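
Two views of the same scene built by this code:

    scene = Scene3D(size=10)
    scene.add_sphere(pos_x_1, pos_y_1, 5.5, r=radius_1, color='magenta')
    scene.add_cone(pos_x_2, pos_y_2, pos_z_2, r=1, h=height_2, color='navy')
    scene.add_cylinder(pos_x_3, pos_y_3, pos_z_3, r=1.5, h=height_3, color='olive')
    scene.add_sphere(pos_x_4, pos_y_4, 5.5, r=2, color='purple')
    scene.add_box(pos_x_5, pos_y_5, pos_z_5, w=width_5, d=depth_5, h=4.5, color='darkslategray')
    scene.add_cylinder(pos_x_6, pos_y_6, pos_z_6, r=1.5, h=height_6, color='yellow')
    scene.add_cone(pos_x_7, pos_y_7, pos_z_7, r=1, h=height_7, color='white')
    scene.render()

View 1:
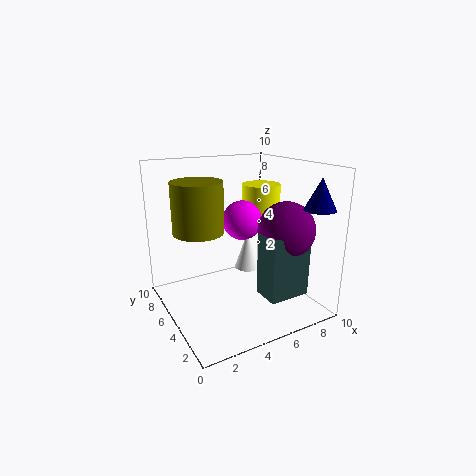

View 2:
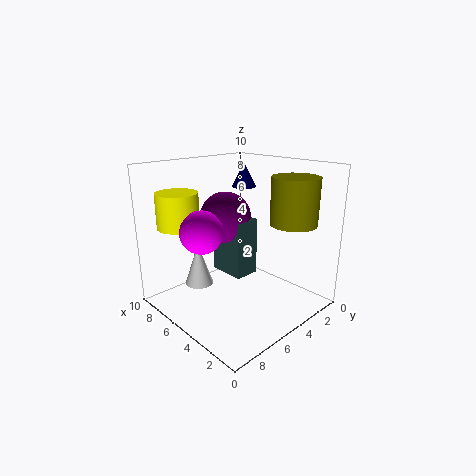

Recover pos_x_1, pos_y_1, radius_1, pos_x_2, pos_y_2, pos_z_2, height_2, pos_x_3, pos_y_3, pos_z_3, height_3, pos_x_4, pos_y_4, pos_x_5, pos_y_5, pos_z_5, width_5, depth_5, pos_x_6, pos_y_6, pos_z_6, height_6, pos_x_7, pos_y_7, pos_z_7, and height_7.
pos_x_1 = 6.5; pos_y_1 = 7; radius_1 = 1.5; pos_x_2 = 8.5; pos_y_2 = 1; pos_z_2 = 7.5; height_2 = 2; pos_x_3 = 1.5; pos_y_3 = 3.5; pos_z_3 = 6.5; height_3 = 3; pos_x_4 = 8; pos_y_4 = 3.5; pos_x_5 = 6; pos_y_5 = 2; pos_z_5 = 1; width_5 = 3; depth_5 = 2; pos_x_6 = 8.5; pos_y_6 = 7.5; pos_z_6 = 5.5; height_6 = 2.5; pos_x_7 = 7; pos_y_7 = 7; pos_z_7 = 1.5; height_7 = 3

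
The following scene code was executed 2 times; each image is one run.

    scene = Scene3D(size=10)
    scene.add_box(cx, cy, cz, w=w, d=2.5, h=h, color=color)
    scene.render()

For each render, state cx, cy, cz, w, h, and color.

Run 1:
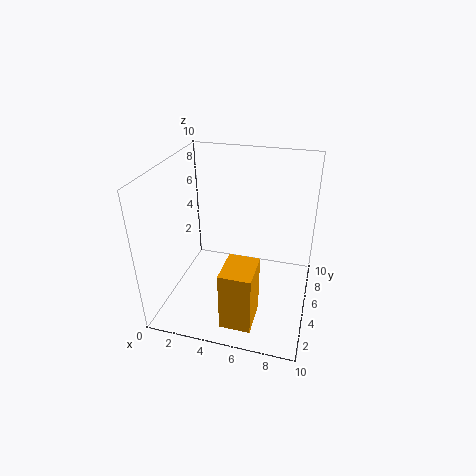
cx = 5
cy = 0.5
cz = 1
w = 2
h = 4
color = 'orange'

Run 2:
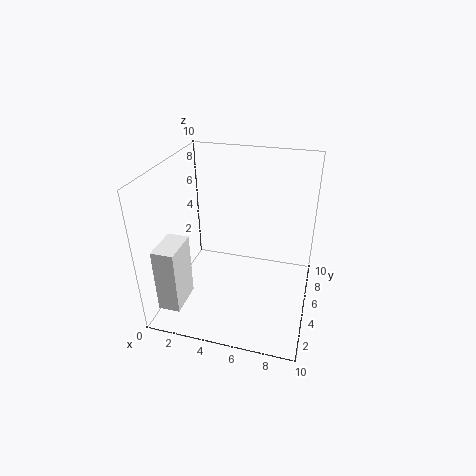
cx = 0.5
cy = 1
cz = 1
w = 1.5
h = 4.5
color = 'white'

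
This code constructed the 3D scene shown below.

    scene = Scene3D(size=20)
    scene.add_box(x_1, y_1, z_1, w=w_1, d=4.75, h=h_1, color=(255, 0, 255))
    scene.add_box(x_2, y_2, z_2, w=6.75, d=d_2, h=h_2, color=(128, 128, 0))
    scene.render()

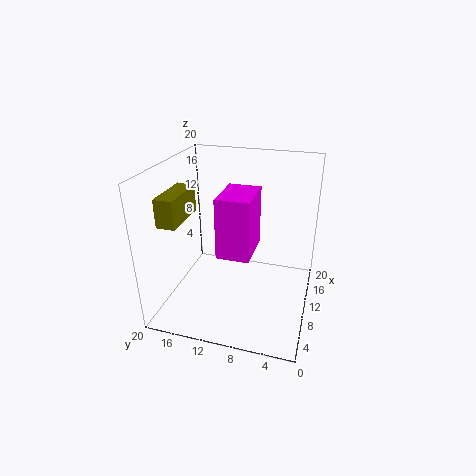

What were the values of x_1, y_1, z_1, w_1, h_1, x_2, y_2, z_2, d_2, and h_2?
x_1 = 8.25
y_1 = 8
z_1 = 7.25
w_1 = 6.75
h_1 = 8.75
x_2 = 3.75
y_2 = 16.25
z_2 = 13.25
d_2 = 2.5
h_2 = 3.75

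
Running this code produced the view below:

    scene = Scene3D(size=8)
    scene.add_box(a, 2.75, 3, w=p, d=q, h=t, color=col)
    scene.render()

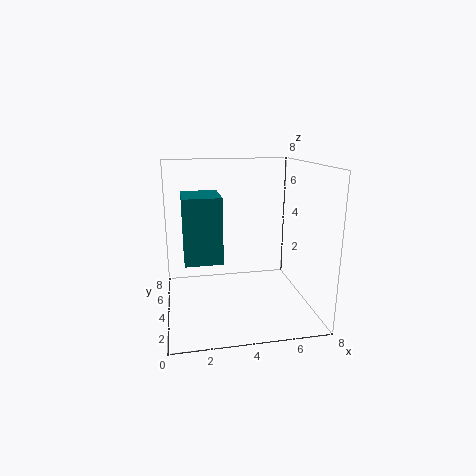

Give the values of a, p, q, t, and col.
a = 1; p = 2; q = 2.5; t = 3.5; col = 'teal'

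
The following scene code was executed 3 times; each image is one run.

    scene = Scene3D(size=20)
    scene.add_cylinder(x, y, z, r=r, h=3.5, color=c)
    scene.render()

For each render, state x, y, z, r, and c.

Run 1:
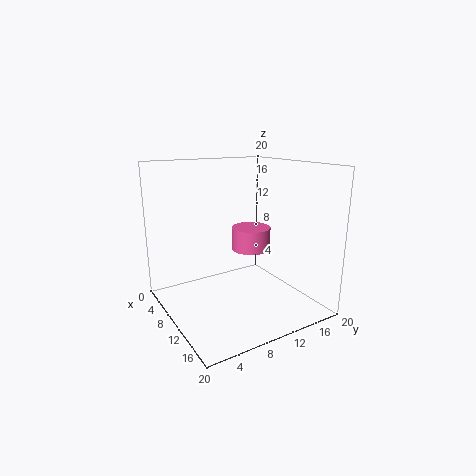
x = 6.5, y = 14.5, z = 6.5, r = 3, c = 'hotpink'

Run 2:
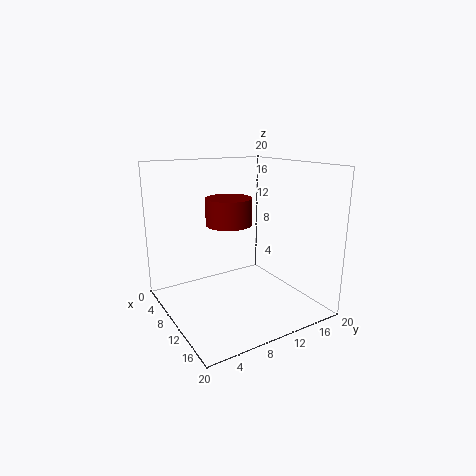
x = 11, y = 8, z = 12.5, r = 3, c = 'maroon'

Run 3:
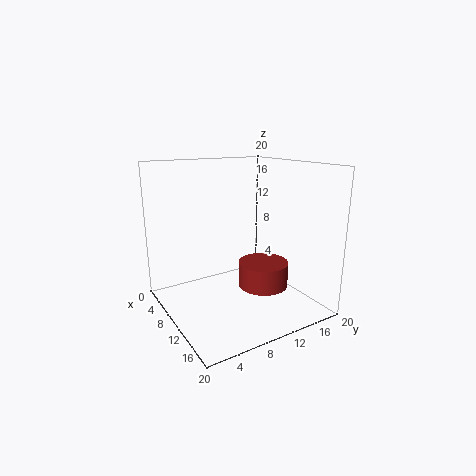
x = 12, y = 13, z = 3, r = 3.5, c = 'brown'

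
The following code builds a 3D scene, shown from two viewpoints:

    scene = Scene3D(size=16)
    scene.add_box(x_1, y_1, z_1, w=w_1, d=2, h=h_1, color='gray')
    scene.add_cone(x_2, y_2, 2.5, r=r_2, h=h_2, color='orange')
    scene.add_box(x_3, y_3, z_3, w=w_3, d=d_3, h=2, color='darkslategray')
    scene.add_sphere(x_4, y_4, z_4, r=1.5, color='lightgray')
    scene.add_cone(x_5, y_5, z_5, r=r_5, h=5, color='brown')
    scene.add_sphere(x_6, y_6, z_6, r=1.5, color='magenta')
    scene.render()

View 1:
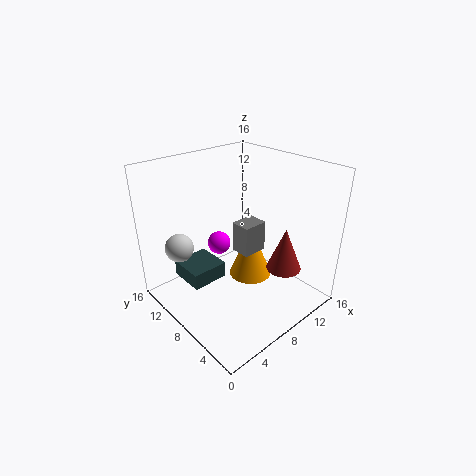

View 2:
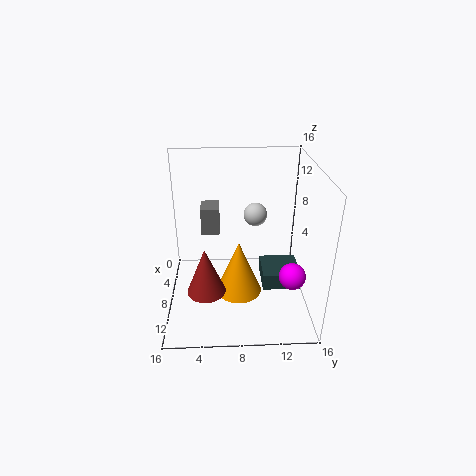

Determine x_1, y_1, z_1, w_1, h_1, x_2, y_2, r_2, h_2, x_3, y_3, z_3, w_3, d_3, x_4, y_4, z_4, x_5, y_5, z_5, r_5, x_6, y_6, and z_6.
x_1 = 5.5; y_1 = 4; z_1 = 8.5; w_1 = 2.5; h_1 = 3; x_2 = 10; y_2 = 8; r_2 = 2.5; h_2 = 6; x_3 = 4; y_3 = 11; z_3 = 1; w_3 = 4.5; d_3 = 4.5; x_4 = 2; y_4 = 10.5; z_4 = 8; x_5 = 12; y_5 = 4.5; z_5 = 4; r_5 = 2; x_6 = 10; y_6 = 14; z_6 = 4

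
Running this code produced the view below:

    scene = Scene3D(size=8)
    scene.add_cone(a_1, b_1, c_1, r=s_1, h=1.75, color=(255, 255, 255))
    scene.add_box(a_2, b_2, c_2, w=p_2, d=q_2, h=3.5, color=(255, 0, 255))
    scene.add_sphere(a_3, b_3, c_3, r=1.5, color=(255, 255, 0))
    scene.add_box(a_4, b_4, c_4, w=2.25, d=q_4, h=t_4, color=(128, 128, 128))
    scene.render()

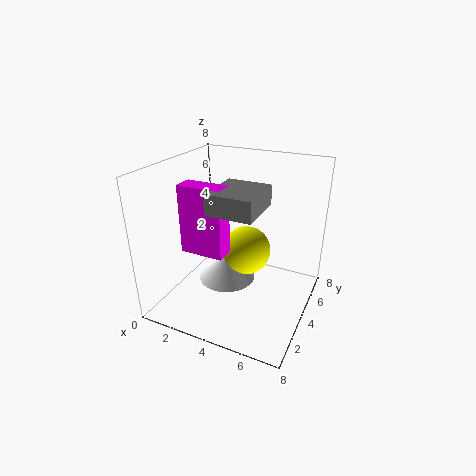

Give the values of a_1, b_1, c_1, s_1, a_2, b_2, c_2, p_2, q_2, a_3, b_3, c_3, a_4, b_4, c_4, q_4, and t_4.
a_1 = 2.75, b_1 = 5, c_1 = 0.5, s_1 = 1.75, a_2 = 2, b_2 = 1.5, c_2 = 4, p_2 = 2.25, q_2 = 1, a_3 = 3.75, b_3 = 5.75, c_3 = 2.25, a_4 = 3.75, b_4 = 1, c_4 = 6.5, q_4 = 2.5, t_4 = 1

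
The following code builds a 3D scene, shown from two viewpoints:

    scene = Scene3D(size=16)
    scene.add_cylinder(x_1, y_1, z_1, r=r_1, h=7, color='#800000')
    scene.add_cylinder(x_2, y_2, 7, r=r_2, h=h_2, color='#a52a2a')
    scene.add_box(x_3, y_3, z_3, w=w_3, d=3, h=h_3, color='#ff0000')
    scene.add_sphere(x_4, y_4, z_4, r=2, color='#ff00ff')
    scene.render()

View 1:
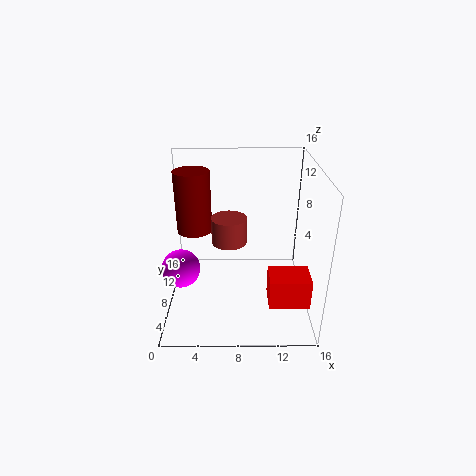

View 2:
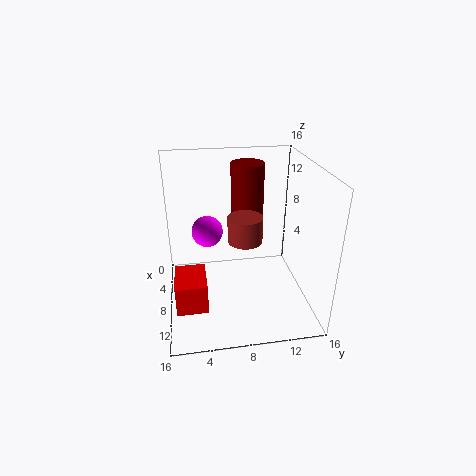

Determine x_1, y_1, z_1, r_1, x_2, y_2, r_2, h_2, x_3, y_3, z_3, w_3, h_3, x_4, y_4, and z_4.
x_1 = 3, y_1 = 10, z_1 = 8, r_1 = 2, x_2 = 7, y_2 = 9, r_2 = 2, h_2 = 3, x_3 = 11, y_3 = 1, z_3 = 4, w_3 = 4, h_3 = 3, x_4 = 2, y_4 = 5, z_4 = 6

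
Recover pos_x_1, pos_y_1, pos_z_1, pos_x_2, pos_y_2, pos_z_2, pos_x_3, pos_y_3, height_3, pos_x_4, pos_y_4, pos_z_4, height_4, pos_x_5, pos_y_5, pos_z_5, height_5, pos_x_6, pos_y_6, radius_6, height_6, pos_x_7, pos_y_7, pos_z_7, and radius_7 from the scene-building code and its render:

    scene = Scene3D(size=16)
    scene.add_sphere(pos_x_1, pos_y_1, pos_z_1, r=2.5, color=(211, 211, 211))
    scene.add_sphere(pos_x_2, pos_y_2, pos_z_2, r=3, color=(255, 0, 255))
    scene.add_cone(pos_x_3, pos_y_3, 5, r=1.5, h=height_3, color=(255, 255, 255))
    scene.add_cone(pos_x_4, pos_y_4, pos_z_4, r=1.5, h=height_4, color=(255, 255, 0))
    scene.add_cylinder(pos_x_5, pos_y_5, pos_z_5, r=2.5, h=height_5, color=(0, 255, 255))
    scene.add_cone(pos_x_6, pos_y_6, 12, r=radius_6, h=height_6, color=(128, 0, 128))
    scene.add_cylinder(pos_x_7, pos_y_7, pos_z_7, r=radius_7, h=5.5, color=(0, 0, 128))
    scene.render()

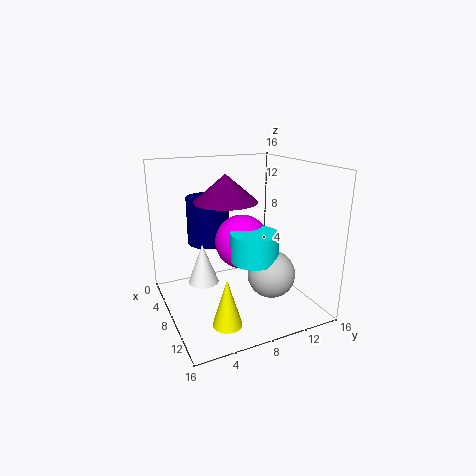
pos_x_1 = 12, pos_y_1 = 10, pos_z_1 = 5, pos_x_2 = 8, pos_y_2 = 8.5, pos_z_2 = 7.5, pos_x_3 = 10.5, pos_y_3 = 3, height_3 = 4, pos_x_4 = 13, pos_y_4 = 4.5, pos_z_4 = 1, height_4 = 5, pos_x_5 = 11, pos_y_5 = 8.5, pos_z_5 = 6.5, height_5 = 3, pos_x_6 = 7, pos_y_6 = 7, radius_6 = 3.5, height_6 = 3, pos_x_7 = 4, pos_y_7 = 6, pos_z_7 = 6.5, radius_7 = 2.5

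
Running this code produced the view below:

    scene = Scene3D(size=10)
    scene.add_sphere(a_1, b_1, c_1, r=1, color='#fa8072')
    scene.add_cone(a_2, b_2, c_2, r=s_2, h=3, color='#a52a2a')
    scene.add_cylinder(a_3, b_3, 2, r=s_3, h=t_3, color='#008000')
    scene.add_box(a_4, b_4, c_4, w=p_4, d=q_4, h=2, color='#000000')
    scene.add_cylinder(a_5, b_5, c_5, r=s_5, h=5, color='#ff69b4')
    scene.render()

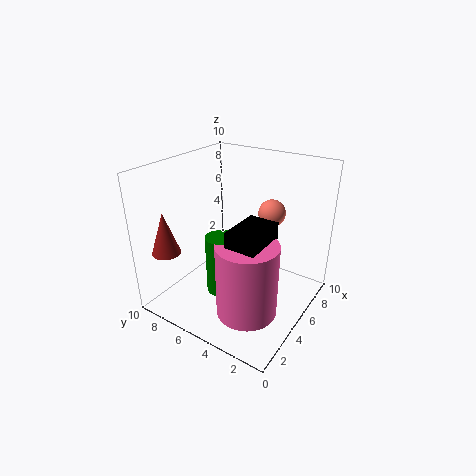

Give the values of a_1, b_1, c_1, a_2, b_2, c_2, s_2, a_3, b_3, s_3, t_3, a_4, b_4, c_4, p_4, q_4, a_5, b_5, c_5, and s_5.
a_1 = 8; b_1 = 4; c_1 = 6; a_2 = 2; b_2 = 9; c_2 = 4; s_2 = 1; a_3 = 3; b_3 = 5; s_3 = 1; t_3 = 4; a_4 = 2; b_4 = 2; c_4 = 5; p_4 = 3; q_4 = 2; a_5 = 3; b_5 = 3; c_5 = 1; s_5 = 2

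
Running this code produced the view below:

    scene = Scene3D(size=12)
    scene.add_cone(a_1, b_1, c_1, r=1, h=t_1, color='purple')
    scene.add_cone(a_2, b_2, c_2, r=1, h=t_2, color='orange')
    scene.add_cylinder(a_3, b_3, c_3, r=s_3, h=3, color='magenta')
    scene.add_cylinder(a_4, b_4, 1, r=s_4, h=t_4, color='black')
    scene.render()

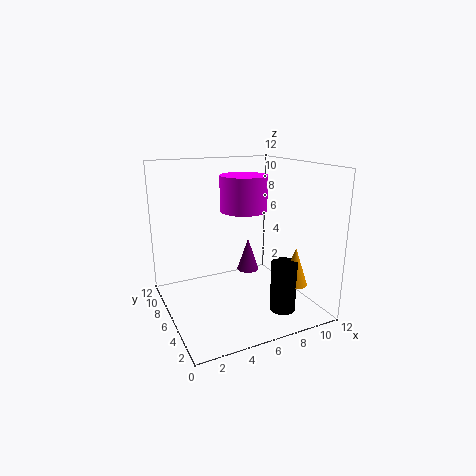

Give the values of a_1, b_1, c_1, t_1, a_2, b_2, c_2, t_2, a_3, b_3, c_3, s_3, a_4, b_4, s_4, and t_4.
a_1 = 8
b_1 = 8
c_1 = 2
t_1 = 3
a_2 = 9
b_2 = 2
c_2 = 3
t_2 = 3
a_3 = 7
b_3 = 7
c_3 = 8
s_3 = 2
a_4 = 8
b_4 = 2
s_4 = 1
t_4 = 4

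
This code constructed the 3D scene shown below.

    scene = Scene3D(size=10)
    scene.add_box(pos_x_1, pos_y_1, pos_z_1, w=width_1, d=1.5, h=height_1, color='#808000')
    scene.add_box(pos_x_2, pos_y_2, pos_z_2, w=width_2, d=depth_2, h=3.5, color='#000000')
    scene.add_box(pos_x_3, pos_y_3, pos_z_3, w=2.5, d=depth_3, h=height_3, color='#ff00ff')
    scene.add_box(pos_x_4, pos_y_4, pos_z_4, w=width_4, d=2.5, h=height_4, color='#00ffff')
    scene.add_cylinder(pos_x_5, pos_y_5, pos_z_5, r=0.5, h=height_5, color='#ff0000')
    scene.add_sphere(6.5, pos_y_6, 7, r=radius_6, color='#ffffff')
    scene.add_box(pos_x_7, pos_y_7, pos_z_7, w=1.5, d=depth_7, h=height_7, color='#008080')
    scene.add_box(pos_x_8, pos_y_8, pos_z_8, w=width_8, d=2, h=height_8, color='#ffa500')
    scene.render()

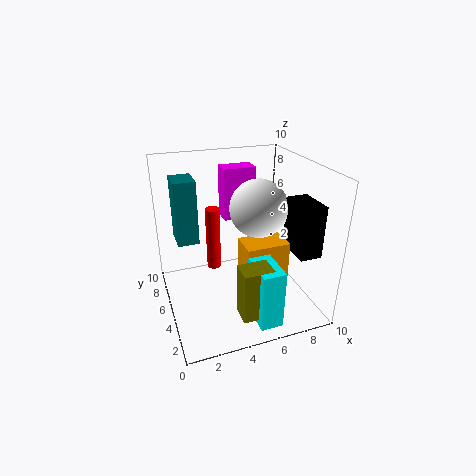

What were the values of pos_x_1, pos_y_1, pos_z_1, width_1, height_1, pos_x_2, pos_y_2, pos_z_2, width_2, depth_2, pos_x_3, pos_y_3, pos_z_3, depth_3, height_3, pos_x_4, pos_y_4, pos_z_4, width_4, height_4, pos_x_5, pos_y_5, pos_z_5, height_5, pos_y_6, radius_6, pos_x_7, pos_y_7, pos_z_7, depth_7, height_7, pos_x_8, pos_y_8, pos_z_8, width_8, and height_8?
pos_x_1 = 4; pos_y_1 = 1; pos_z_1 = 1; width_1 = 2; height_1 = 3.5; pos_x_2 = 8; pos_y_2 = 1.5; pos_z_2 = 4.5; width_2 = 1.5; depth_2 = 2.5; pos_x_3 = 5; pos_y_3 = 8; pos_z_3 = 5; depth_3 = 1.5; height_3 = 4; pos_x_4 = 5; pos_y_4 = 0.5; pos_z_4 = 0.5; width_4 = 1.5; height_4 = 4; pos_x_5 = 3.5; pos_y_5 = 6; pos_z_5 = 2.5; height_5 = 4.5; pos_y_6 = 5; radius_6 = 2; pos_x_7 = 1; pos_y_7 = 6; pos_z_7 = 4.5; depth_7 = 2; height_7 = 4.5; pos_x_8 = 5; pos_y_8 = 3; pos_z_8 = 1.5; width_8 = 3; height_8 = 3.5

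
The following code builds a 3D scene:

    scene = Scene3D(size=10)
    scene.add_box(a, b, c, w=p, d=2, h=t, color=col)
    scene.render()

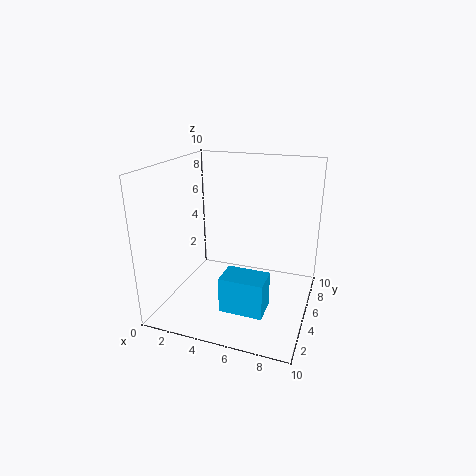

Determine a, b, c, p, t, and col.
a = 4.5
b = 2.5
c = 0.5
p = 3
t = 2.5
col = 'deepskyblue'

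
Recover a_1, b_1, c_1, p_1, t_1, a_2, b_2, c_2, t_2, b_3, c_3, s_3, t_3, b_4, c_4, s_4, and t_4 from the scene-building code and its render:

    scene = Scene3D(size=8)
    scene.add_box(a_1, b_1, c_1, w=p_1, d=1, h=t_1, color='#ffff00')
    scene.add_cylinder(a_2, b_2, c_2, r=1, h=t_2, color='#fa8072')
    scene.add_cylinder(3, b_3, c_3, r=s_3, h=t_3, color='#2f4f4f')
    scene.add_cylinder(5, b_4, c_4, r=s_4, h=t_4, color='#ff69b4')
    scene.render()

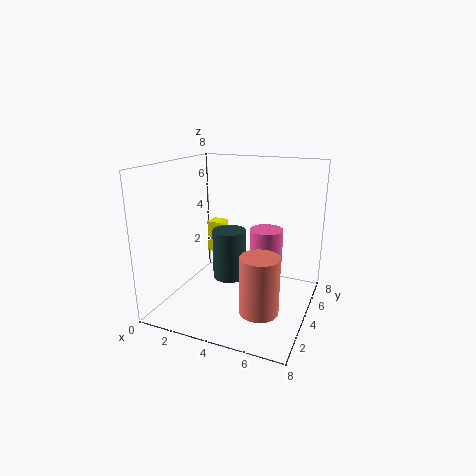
a_1 = 1, b_1 = 6, c_1 = 2, p_1 = 1, t_1 = 2, a_2 = 6, b_2 = 2, c_2 = 1, t_2 = 3, b_3 = 5, c_3 = 1, s_3 = 1, t_3 = 3, b_4 = 6, c_4 = 2, s_4 = 1, t_4 = 2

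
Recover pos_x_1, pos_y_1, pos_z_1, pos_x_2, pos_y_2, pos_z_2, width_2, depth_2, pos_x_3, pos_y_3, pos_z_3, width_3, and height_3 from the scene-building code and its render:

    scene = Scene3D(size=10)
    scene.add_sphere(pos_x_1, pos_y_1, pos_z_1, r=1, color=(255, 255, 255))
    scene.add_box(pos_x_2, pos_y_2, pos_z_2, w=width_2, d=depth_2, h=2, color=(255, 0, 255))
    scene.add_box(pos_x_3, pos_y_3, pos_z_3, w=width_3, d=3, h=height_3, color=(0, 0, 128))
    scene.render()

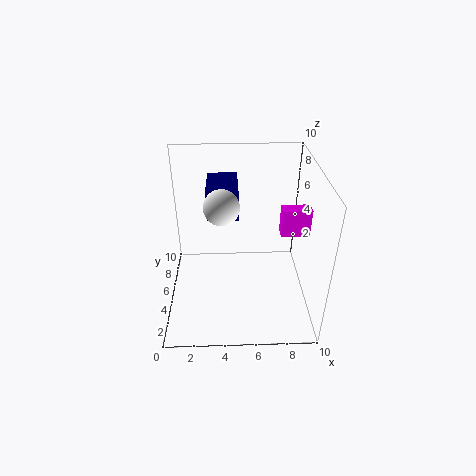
pos_x_1 = 4
pos_y_1 = 2
pos_z_1 = 9
pos_x_2 = 8
pos_y_2 = 5
pos_z_2 = 5
width_2 = 2
depth_2 = 1
pos_x_3 = 3
pos_y_3 = 4
pos_z_3 = 7
width_3 = 2
height_3 = 2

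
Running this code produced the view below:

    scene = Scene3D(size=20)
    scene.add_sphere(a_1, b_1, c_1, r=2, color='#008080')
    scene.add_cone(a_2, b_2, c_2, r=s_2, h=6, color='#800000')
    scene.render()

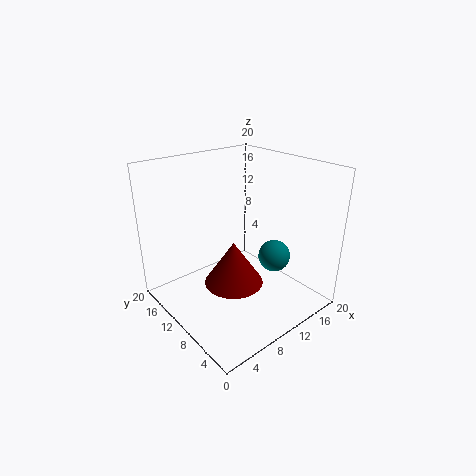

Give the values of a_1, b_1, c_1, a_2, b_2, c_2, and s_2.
a_1 = 11, b_1 = 4, c_1 = 9.5, a_2 = 8, b_2 = 8.5, c_2 = 4.5, s_2 = 4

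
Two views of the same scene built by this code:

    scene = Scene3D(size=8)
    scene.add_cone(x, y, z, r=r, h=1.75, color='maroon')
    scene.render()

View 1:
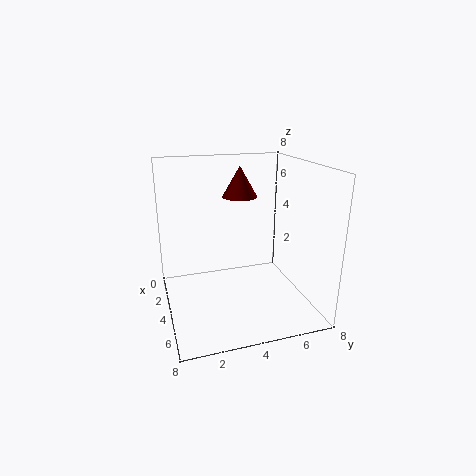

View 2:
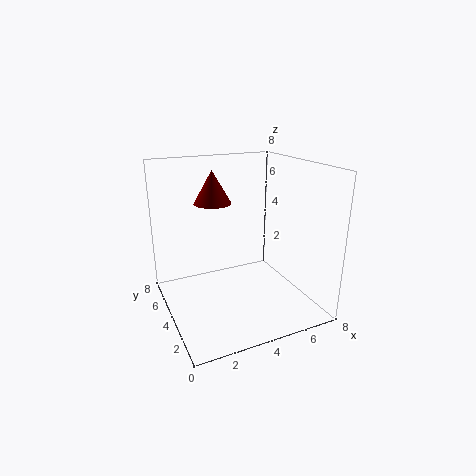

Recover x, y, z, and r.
x = 2.75; y = 4.5; z = 6; r = 1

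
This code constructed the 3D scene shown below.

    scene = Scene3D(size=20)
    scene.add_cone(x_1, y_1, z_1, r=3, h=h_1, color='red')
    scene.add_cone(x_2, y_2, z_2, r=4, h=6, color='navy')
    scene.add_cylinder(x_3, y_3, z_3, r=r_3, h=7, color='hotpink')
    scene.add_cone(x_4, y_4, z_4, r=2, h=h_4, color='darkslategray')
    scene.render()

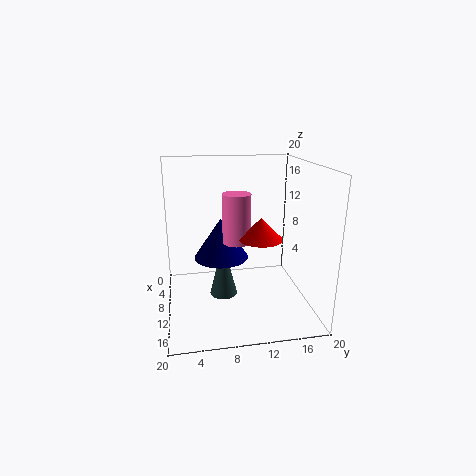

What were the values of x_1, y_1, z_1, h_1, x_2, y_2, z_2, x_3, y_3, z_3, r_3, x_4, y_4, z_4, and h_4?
x_1 = 11; y_1 = 13; z_1 = 10; h_1 = 3; x_2 = 7; y_2 = 8; z_2 = 6; x_3 = 9; y_3 = 10; z_3 = 9; r_3 = 2; x_4 = 9; y_4 = 8; z_4 = 1; h_4 = 8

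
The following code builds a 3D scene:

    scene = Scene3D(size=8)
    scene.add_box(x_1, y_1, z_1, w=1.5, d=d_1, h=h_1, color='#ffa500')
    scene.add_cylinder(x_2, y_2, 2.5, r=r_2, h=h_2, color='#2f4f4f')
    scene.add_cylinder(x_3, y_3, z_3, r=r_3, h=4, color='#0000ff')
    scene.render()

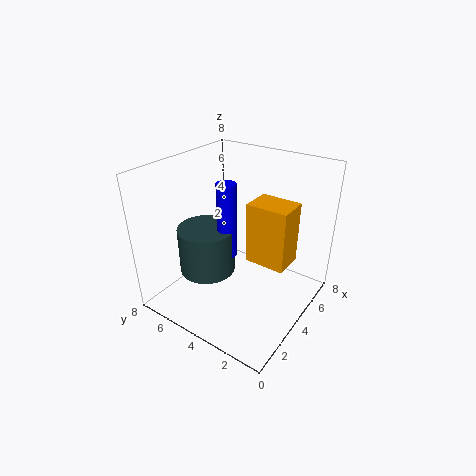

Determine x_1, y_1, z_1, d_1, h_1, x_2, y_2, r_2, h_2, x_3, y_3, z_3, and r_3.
x_1 = 2.5
y_1 = 0.5
z_1 = 4
d_1 = 2
h_1 = 3
x_2 = 2.5
y_2 = 5
r_2 = 1.5
h_2 = 2.5
x_3 = 3
y_3 = 4
z_3 = 3.5
r_3 = 0.5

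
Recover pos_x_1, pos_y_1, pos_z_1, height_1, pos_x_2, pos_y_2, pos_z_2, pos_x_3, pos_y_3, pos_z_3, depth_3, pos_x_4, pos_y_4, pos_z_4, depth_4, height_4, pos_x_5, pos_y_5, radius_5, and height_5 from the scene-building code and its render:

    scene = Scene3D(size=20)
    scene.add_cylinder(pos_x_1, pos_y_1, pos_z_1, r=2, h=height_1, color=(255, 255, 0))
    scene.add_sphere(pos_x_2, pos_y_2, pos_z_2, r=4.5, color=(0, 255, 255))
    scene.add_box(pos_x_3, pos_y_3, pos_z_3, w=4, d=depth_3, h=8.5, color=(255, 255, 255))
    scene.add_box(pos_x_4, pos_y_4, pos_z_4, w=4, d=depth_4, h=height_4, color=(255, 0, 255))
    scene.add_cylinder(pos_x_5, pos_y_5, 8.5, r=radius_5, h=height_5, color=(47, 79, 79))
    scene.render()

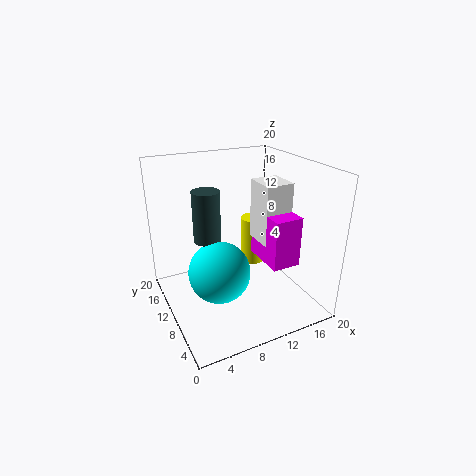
pos_x_1 = 15.5
pos_y_1 = 15.5
pos_z_1 = 2.5
height_1 = 7.5
pos_x_2 = 7.5
pos_y_2 = 11
pos_z_2 = 4.5
pos_x_3 = 13
pos_y_3 = 7.5
pos_z_3 = 9
depth_3 = 4.5
pos_x_4 = 13
pos_y_4 = 5
pos_z_4 = 6.5
depth_4 = 6.5
height_4 = 7
pos_x_5 = 7
pos_y_5 = 14
radius_5 = 2
height_5 = 7.5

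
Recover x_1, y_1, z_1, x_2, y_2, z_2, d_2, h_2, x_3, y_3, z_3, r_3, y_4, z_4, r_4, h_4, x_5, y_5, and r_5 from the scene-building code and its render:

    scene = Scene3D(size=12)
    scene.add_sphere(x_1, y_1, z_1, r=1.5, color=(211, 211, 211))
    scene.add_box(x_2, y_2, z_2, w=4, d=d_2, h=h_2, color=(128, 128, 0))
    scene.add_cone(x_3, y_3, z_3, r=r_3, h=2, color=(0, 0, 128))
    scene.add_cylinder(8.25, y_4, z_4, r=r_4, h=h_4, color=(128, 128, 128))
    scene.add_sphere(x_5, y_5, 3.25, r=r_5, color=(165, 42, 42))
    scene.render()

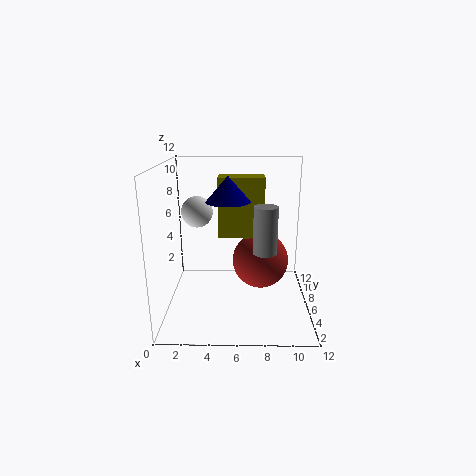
x_1 = 2; y_1 = 10.5; z_1 = 7; x_2 = 4.25; y_2 = 7.25; z_2 = 5.5; d_2 = 2.5; h_2 = 5.25; x_3 = 5.25; y_3 = 5.25; z_3 = 9.25; r_3 = 1.75; y_4 = 5.75; z_4 = 4.75; r_4 = 1; h_4 = 4; x_5 = 8; y_5 = 7.75; r_5 = 2.5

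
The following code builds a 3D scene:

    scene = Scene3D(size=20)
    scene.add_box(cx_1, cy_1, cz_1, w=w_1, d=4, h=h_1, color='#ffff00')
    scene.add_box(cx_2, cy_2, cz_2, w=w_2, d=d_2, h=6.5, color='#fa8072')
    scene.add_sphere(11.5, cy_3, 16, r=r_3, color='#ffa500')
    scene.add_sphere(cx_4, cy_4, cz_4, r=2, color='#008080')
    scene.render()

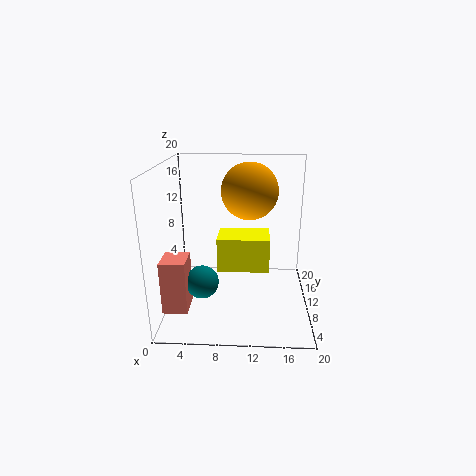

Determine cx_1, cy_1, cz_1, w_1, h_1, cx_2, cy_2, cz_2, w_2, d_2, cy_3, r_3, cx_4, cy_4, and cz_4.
cx_1 = 8, cy_1 = 2, cz_1 = 9, w_1 = 6, h_1 = 4, cx_2 = 1.5, cy_2 = 0.5, cz_2 = 4, w_2 = 3, d_2 = 3.5, cy_3 = 12.5, r_3 = 4, cx_4 = 6, cy_4 = 3, cz_4 = 7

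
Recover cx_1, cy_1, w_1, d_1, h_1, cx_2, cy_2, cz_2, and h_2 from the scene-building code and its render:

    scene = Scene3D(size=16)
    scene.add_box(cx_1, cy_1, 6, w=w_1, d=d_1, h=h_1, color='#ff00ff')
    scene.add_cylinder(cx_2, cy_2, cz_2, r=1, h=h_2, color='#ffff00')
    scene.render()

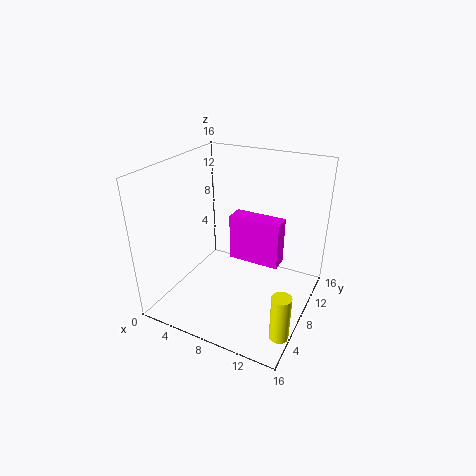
cx_1 = 7.5
cy_1 = 7
w_1 = 5.5
d_1 = 2
h_1 = 5
cx_2 = 15
cy_2 = 3.5
cz_2 = 0.5
h_2 = 5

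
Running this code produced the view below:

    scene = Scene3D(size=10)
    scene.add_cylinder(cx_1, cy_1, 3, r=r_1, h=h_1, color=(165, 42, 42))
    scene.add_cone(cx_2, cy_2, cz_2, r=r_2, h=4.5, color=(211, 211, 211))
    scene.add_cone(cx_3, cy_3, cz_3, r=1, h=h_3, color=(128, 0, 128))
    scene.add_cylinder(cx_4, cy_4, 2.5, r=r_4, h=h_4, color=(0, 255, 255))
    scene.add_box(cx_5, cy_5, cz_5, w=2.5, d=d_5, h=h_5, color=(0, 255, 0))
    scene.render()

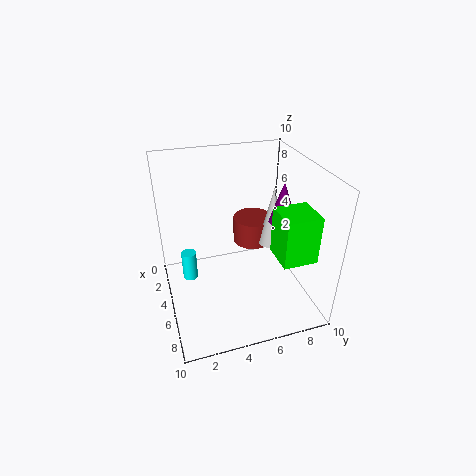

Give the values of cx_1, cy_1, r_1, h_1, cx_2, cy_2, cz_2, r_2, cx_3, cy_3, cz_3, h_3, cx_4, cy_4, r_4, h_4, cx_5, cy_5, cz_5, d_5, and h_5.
cx_1 = 2.5; cy_1 = 7; r_1 = 1.5; h_1 = 2; cx_2 = 4; cy_2 = 8; cz_2 = 3.5; r_2 = 1; cx_3 = 4.5; cy_3 = 8.5; cz_3 = 5.5; h_3 = 3; cx_4 = 5; cy_4 = 1.5; r_4 = 0.5; h_4 = 2; cx_5 = 5; cy_5 = 7.5; cz_5 = 3.5; d_5 = 2.5; h_5 = 3.5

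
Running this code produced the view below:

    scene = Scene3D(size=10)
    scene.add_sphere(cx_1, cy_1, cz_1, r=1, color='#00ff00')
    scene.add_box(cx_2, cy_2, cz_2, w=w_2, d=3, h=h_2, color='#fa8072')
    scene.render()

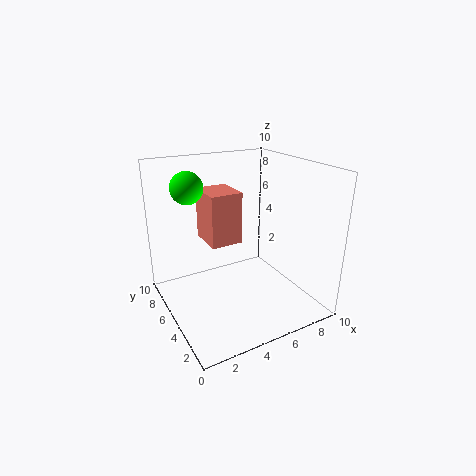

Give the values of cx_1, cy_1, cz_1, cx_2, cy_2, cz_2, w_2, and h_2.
cx_1 = 1.5; cy_1 = 5; cz_1 = 9; cx_2 = 4; cy_2 = 7; cz_2 = 3.5; w_2 = 2.5; h_2 = 4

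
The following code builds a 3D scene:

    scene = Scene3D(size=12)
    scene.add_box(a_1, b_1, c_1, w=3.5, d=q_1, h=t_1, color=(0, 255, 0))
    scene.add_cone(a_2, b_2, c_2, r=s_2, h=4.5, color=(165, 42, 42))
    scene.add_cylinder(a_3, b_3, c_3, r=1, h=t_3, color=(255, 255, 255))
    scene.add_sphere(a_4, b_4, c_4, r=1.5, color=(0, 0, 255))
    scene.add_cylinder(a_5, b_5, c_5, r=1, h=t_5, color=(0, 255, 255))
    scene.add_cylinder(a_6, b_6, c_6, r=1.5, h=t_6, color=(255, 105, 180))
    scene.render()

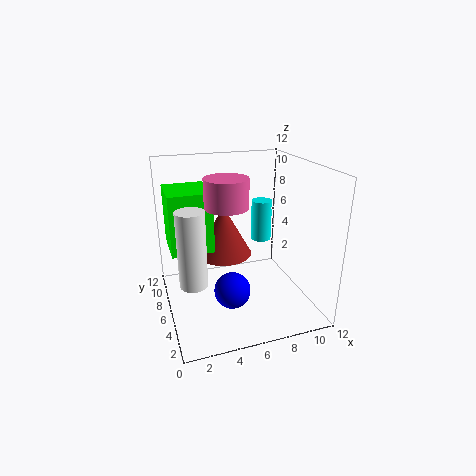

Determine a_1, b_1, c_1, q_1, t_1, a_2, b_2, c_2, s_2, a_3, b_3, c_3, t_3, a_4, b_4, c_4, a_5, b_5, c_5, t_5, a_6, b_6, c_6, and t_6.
a_1 = 0.5
b_1 = 6
c_1 = 5
q_1 = 4
t_1 = 5
a_2 = 5.5
b_2 = 8.5
c_2 = 3.5
s_2 = 2.5
a_3 = 1.5
b_3 = 2.5
c_3 = 4.5
t_3 = 5.5
a_4 = 5
b_4 = 4.5
c_4 = 2
a_5 = 10
b_5 = 10.5
c_5 = 3.5
t_5 = 4
a_6 = 4
b_6 = 2.5
c_6 = 10
t_6 = 2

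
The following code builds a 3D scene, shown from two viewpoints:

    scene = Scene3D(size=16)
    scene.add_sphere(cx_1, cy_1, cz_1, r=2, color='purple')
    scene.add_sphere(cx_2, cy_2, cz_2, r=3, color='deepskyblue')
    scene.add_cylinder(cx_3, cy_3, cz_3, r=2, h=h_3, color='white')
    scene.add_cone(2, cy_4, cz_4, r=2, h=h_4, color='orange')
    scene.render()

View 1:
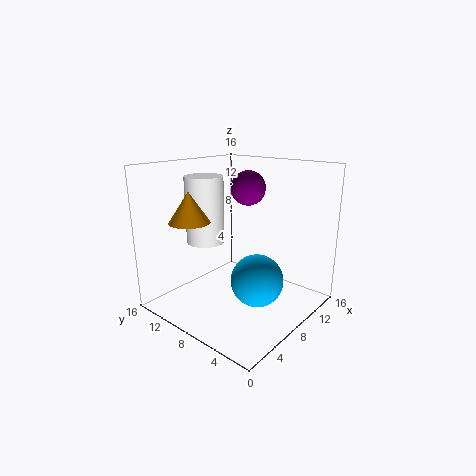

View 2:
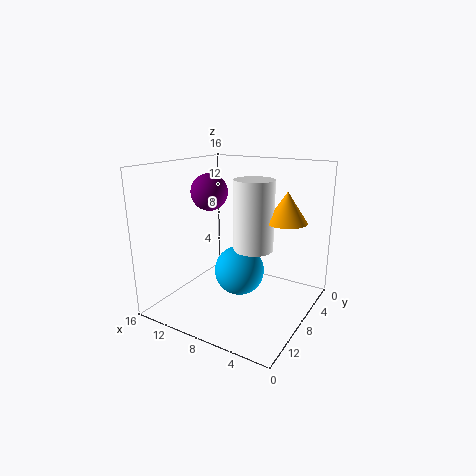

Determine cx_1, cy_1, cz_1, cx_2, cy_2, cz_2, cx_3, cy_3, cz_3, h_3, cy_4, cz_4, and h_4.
cx_1 = 11, cy_1 = 9, cz_1 = 13, cx_2 = 9, cy_2 = 6, cz_2 = 3, cx_3 = 5, cy_3 = 10, cz_3 = 8, h_3 = 7, cy_4 = 9, cz_4 = 11, h_4 = 3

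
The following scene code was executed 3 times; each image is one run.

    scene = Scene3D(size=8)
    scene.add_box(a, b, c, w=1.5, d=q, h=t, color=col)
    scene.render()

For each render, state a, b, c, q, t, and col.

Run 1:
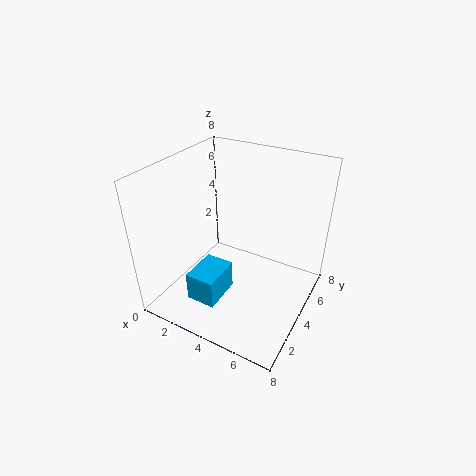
a = 3, b = 0.5, c = 2, q = 2, t = 1.5, col = 'deepskyblue'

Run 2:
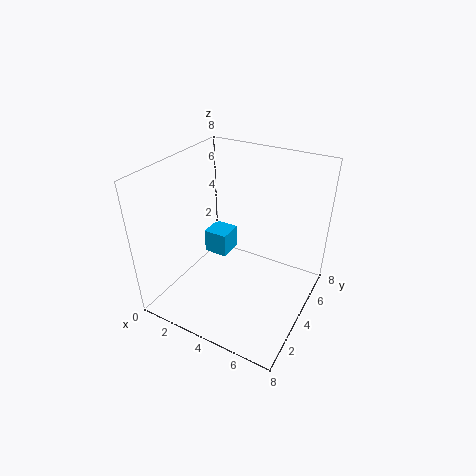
a = 1, b = 5, c = 1.5, q = 1.5, t = 1.5, col = 'deepskyblue'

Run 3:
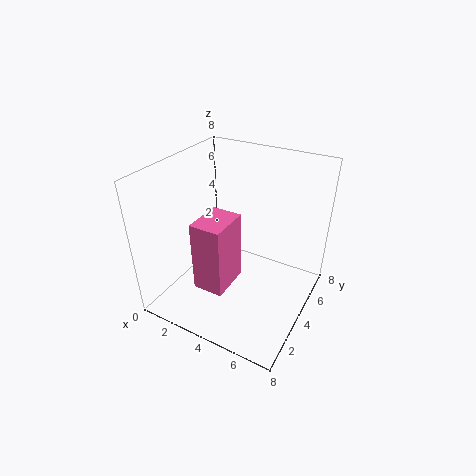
a = 3.5, b = 0.5, c = 3, q = 2, t = 3.5, col = 'hotpink'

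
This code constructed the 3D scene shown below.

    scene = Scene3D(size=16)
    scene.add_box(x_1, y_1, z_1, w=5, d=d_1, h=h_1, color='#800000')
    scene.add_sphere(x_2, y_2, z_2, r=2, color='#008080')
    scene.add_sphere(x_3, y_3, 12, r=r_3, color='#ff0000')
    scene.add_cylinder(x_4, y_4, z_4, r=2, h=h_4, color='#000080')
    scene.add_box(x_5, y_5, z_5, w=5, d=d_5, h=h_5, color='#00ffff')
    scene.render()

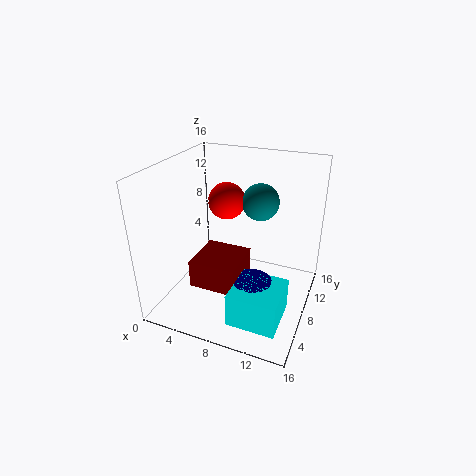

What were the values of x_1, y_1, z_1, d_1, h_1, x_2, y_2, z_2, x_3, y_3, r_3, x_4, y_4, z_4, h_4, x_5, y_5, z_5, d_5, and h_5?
x_1 = 4.5; y_1 = 3; z_1 = 4; d_1 = 5; h_1 = 3; x_2 = 10; y_2 = 9.5; z_2 = 12; x_3 = 6.5; y_3 = 8.5; r_3 = 2; x_4 = 11; y_4 = 4.5; z_4 = 3; h_4 = 2.5; x_5 = 9.5; y_5 = 1; z_5 = 2; d_5 = 5; h_5 = 3.5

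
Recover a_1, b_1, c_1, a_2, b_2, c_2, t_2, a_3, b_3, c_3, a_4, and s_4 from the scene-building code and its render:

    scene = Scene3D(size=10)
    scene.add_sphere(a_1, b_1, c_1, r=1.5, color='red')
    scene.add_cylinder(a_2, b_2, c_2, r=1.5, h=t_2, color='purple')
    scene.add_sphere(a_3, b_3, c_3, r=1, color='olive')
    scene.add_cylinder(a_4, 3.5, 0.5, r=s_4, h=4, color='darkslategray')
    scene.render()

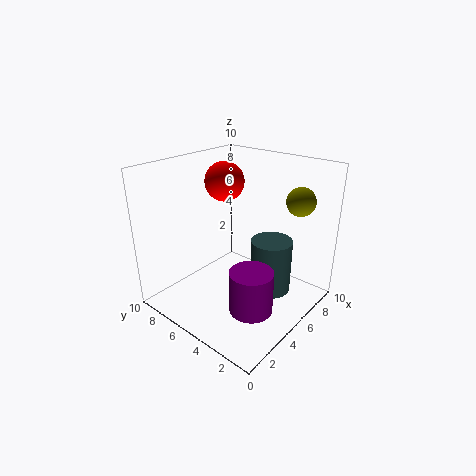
a_1 = 7
b_1 = 8
c_1 = 8
a_2 = 4
b_2 = 3
c_2 = 0.5
t_2 = 3
a_3 = 8
b_3 = 2
c_3 = 7.5
a_4 = 7
s_4 = 1.5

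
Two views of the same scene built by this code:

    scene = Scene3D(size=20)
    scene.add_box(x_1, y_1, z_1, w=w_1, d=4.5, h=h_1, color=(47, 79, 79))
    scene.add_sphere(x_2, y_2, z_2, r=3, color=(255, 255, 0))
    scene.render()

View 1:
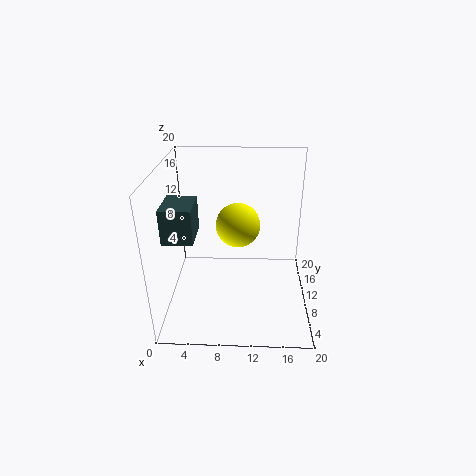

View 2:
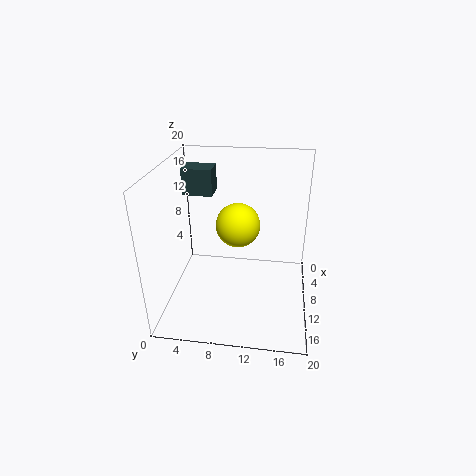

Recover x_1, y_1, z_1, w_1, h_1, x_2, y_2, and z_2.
x_1 = 2, y_1 = 1, z_1 = 14, w_1 = 3.5, h_1 = 4, x_2 = 10, y_2 = 10, z_2 = 12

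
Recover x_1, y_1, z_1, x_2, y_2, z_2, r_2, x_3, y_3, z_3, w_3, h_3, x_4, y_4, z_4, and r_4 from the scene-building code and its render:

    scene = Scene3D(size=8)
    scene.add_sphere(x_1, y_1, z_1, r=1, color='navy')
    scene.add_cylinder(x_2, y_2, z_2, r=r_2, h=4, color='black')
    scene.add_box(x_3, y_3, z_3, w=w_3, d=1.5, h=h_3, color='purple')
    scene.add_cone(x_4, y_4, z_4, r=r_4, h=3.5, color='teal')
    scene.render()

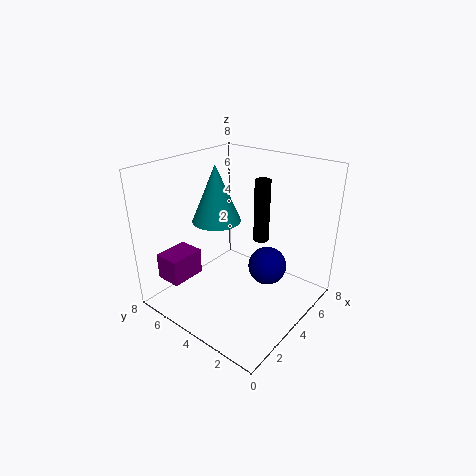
x_1 = 4; y_1 = 2; z_1 = 3; x_2 = 7; y_2 = 4.5; z_2 = 2.5; r_2 = 0.5; x_3 = 1; y_3 = 6; z_3 = 1.5; w_3 = 2; h_3 = 1.5; x_4 = 5; y_4 = 6.5; z_4 = 4; r_4 = 1.5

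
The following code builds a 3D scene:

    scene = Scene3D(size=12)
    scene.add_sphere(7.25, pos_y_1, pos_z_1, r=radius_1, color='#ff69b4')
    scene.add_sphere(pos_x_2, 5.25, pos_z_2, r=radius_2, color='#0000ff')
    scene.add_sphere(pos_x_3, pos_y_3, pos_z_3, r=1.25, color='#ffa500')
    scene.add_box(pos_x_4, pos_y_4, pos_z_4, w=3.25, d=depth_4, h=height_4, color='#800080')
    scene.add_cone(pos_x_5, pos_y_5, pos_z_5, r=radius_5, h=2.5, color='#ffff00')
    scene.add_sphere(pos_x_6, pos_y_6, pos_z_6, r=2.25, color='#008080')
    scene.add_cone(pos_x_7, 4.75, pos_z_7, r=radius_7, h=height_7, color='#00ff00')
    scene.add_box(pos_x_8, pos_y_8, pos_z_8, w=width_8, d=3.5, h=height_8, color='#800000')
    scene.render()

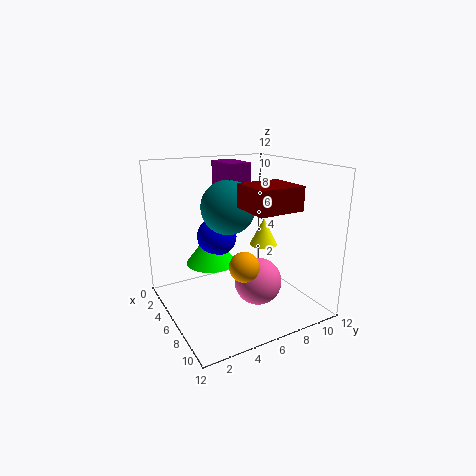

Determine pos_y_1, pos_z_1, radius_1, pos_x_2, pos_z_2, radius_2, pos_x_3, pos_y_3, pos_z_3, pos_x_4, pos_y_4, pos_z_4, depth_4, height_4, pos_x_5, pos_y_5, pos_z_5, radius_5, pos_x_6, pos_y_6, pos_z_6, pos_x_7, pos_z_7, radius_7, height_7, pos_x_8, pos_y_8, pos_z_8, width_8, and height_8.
pos_y_1 = 7.25, pos_z_1 = 2.25, radius_1 = 2, pos_x_2 = 3.5, pos_z_2 = 5.5, radius_2 = 1.75, pos_x_3 = 7.5, pos_y_3 = 5.75, pos_z_3 = 4, pos_x_4 = 2.25, pos_y_4 = 5.5, pos_z_4 = 8, depth_4 = 2, height_4 = 4, pos_x_5 = 5, pos_y_5 = 9.25, pos_z_5 = 4.5, radius_5 = 1.25, pos_x_6 = 5.25, pos_y_6 = 5.5, pos_z_6 = 8.5, pos_x_7 = 3.25, pos_z_7 = 3, radius_7 = 2.25, height_7 = 3, pos_x_8 = 8, pos_y_8 = 4.75, pos_z_8 = 9.25, width_8 = 3.25, height_8 = 1.75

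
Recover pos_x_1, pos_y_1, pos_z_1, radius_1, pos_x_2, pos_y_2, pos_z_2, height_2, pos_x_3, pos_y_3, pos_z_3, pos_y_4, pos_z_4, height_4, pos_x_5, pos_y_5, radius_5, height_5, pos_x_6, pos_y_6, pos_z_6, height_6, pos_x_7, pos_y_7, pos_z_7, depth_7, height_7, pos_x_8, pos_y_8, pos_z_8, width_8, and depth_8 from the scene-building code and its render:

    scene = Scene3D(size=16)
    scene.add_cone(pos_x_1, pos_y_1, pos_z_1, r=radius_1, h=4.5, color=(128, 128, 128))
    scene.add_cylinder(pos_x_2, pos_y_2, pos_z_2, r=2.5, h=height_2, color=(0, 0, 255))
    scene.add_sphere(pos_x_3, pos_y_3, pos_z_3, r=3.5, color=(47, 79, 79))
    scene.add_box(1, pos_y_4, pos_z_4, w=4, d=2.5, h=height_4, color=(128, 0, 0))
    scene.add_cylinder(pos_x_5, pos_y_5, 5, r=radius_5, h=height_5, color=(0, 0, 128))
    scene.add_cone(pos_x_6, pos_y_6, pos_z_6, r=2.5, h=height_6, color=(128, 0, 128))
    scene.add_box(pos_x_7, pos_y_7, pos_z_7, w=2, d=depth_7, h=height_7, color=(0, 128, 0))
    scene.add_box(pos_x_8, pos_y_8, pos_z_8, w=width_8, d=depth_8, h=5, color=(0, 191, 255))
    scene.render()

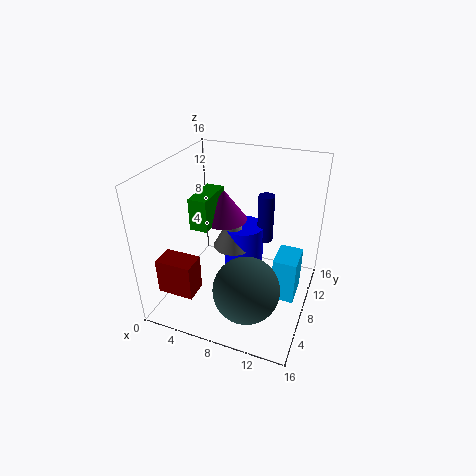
pos_x_1 = 6
pos_y_1 = 11.5
pos_z_1 = 4.5
radius_1 = 2.5
pos_x_2 = 7
pos_y_2 = 12.5
pos_z_2 = 1
height_2 = 6
pos_x_3 = 10.5
pos_y_3 = 4
pos_z_3 = 4.5
pos_y_4 = 2
pos_z_4 = 3
height_4 = 4
pos_x_5 = 9.5
pos_y_5 = 13.5
radius_5 = 1
height_5 = 6
pos_x_6 = 6
pos_y_6 = 9
pos_z_6 = 9.5
height_6 = 3.5
pos_x_7 = 3.5
pos_y_7 = 5.5
pos_z_7 = 9.5
depth_7 = 4.5
height_7 = 3.5
pos_x_8 = 12.5
pos_y_8 = 6.5
pos_z_8 = 2
width_8 = 2.5
depth_8 = 3.5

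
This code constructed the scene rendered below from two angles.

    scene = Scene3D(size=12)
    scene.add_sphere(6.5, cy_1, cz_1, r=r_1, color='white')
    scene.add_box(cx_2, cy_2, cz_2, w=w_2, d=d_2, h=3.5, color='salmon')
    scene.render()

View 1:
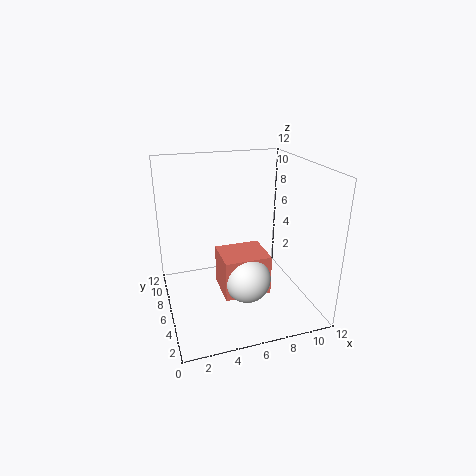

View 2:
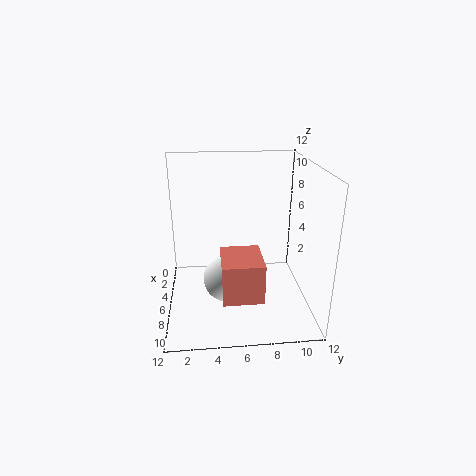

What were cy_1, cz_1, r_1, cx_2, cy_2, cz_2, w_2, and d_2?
cy_1 = 5
cz_1 = 2.5
r_1 = 2
cx_2 = 4.5
cy_2 = 4.5
cz_2 = 1
w_2 = 4
d_2 = 3.5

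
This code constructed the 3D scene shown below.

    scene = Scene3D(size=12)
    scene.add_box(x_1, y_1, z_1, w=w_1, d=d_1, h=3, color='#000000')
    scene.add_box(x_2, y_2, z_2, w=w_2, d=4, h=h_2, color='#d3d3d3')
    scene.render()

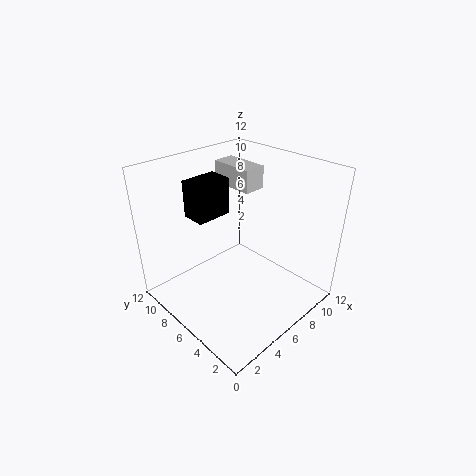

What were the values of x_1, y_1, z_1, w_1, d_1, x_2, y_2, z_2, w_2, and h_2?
x_1 = 3
y_1 = 7
z_1 = 8
w_1 = 3
d_1 = 2
x_2 = 8
y_2 = 7
z_2 = 9
w_2 = 2
h_2 = 2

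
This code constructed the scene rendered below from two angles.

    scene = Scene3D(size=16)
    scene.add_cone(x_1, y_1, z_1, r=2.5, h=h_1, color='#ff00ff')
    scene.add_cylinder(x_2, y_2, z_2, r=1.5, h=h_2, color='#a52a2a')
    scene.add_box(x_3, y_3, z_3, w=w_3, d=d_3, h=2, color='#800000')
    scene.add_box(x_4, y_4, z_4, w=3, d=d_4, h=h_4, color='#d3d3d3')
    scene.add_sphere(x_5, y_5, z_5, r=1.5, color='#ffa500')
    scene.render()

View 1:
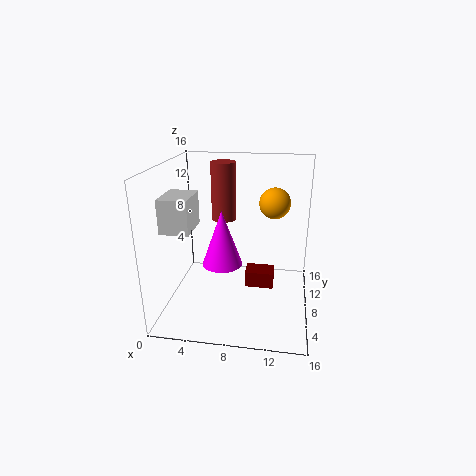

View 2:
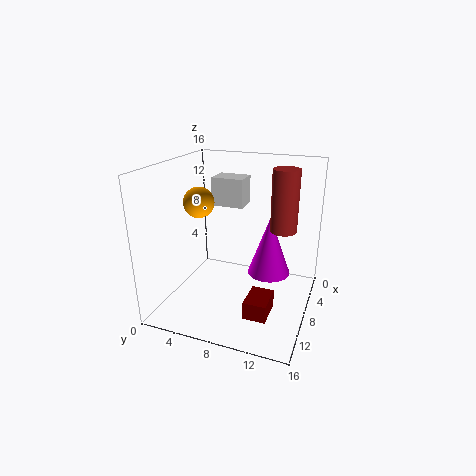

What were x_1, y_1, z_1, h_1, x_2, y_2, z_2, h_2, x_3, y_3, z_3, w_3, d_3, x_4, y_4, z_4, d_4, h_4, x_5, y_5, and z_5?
x_1 = 5.5; y_1 = 11; z_1 = 3; h_1 = 7; x_2 = 5.5; y_2 = 12.5; z_2 = 8.5; h_2 = 7; x_3 = 8.5; y_3 = 10; z_3 = 0.5; w_3 = 3.5; d_3 = 2.5; x_4 = 1; y_4 = 3; z_4 = 10; d_4 = 4; h_4 = 3.5; x_5 = 12; y_5 = 5.5; z_5 = 13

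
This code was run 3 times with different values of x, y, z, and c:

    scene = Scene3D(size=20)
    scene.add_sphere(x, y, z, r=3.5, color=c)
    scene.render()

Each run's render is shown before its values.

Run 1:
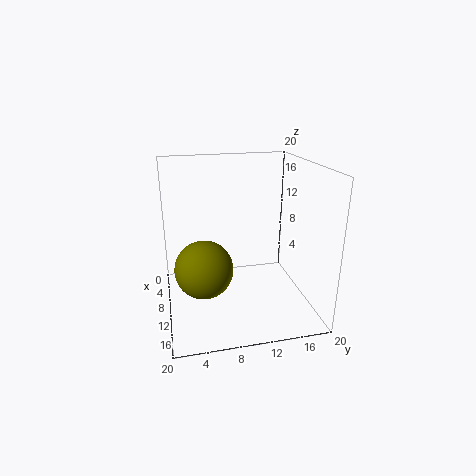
x = 15.75; y = 4.5; z = 8.75; c = 'olive'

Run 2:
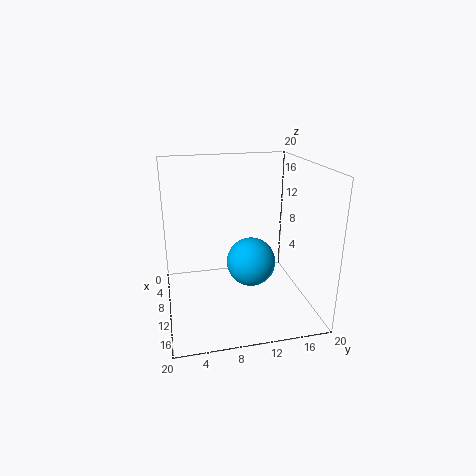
x = 9.75; y = 12; z = 6; c = 'deepskyblue'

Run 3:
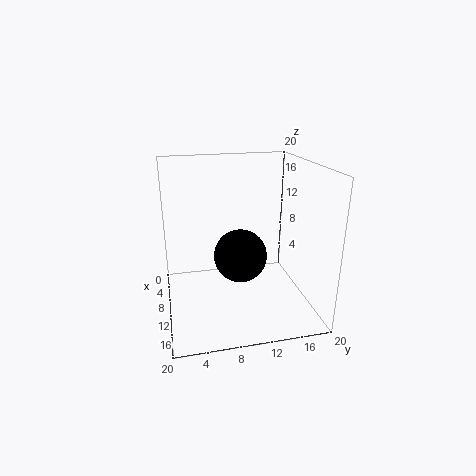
x = 12.5; y = 9.75; z = 8.5; c = 'black'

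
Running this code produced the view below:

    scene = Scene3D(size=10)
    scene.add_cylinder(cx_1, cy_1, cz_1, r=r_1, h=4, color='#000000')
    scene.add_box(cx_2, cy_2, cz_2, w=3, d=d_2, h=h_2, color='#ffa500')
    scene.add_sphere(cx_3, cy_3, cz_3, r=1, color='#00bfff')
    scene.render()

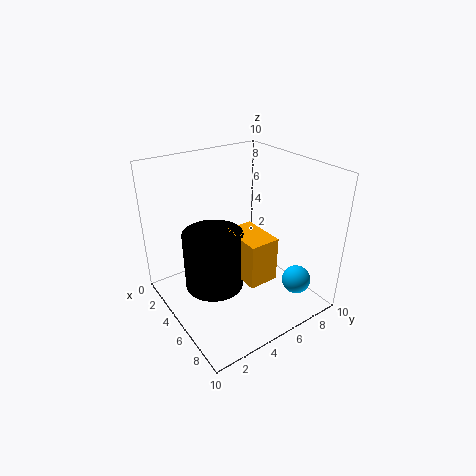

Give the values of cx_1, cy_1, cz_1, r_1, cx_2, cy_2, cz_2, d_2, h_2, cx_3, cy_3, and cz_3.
cx_1 = 5
cy_1 = 3
cz_1 = 2
r_1 = 2
cx_2 = 5
cy_2 = 4
cz_2 = 3
d_2 = 2
h_2 = 3
cx_3 = 8
cy_3 = 8
cz_3 = 2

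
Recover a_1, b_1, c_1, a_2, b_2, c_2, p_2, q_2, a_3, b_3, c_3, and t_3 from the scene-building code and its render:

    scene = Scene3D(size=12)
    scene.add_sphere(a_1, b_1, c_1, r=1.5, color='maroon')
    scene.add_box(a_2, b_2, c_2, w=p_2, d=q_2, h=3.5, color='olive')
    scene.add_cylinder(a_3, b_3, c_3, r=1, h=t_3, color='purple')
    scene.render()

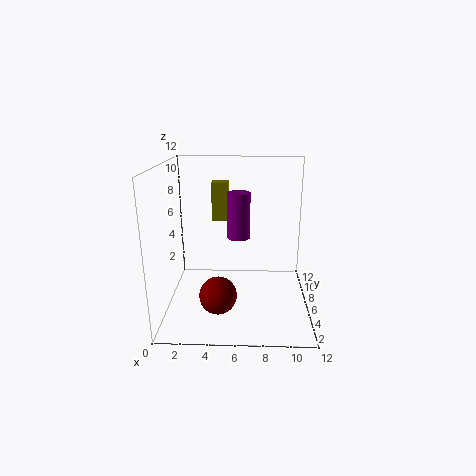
a_1 = 4.5; b_1 = 3.5; c_1 = 2; a_2 = 3.5; b_2 = 9; c_2 = 6.5; p_2 = 1.5; q_2 = 1.5; a_3 = 6; b_3 = 7.5; c_3 = 5.5; t_3 = 4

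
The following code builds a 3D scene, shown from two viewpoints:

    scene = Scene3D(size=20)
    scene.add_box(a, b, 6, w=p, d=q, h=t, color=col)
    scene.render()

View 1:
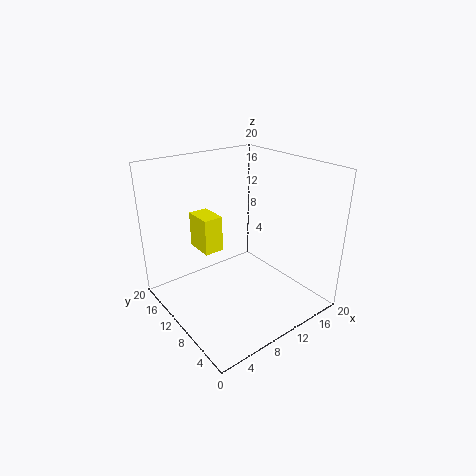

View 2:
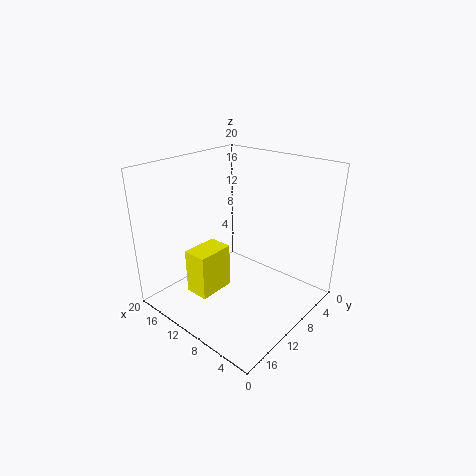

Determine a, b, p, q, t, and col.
a = 7.5; b = 14.5; p = 3; q = 4.5; t = 5.5; col = 'yellow'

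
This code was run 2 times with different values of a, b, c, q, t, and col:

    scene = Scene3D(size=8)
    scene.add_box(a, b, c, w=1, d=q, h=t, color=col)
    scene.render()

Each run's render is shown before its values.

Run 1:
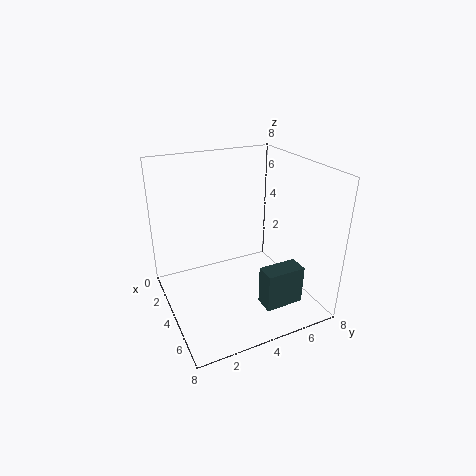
a = 6.5; b = 4; c = 1.5; q = 2; t = 2; col = 'darkslategray'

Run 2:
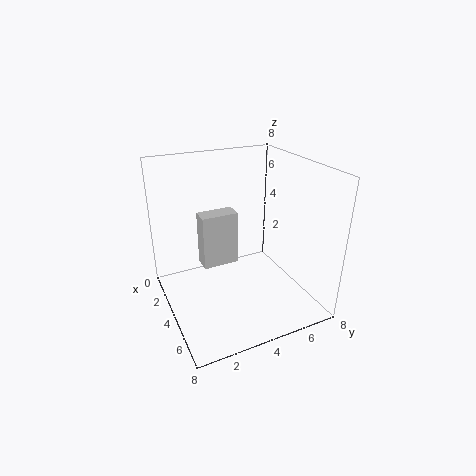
a = 3; b = 2; c = 2.5; q = 2; t = 3; col = 'lightgray'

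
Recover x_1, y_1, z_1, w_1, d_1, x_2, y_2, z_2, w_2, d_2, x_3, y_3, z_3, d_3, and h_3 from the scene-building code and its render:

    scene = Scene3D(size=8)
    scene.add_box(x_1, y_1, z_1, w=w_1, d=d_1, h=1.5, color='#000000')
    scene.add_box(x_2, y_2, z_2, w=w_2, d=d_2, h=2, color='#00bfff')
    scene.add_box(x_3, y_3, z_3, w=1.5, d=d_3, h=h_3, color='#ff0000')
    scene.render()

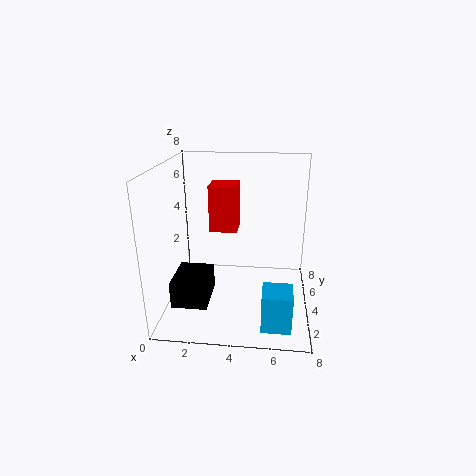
x_1 = 0.5; y_1 = 2; z_1 = 0.5; w_1 = 2; d_1 = 2.5; x_2 = 5.5; y_2 = 0.5; z_2 = 0.5; w_2 = 1.5; d_2 = 1.5; x_3 = 2.5; y_3 = 3.5; z_3 = 4.5; d_3 = 1.5; h_3 = 2.5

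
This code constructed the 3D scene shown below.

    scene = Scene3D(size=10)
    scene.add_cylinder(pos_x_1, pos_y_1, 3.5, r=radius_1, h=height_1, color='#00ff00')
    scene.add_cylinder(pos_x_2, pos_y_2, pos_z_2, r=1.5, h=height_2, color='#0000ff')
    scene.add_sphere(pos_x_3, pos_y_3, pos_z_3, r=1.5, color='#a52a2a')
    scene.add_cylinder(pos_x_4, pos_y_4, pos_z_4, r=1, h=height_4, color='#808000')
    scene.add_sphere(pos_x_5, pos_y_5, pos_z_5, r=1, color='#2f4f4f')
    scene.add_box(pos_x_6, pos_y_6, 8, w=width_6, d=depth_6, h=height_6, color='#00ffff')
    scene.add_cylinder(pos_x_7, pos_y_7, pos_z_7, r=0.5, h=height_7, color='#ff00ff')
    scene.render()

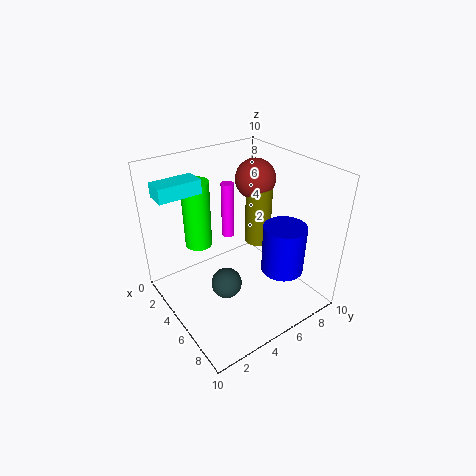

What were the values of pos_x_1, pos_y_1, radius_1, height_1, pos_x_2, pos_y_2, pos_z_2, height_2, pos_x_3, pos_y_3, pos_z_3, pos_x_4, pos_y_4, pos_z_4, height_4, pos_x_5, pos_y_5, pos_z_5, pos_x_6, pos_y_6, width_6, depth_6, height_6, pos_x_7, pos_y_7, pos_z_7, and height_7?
pos_x_1 = 2
pos_y_1 = 3.5
radius_1 = 1
height_1 = 5
pos_x_2 = 7
pos_y_2 = 7.5
pos_z_2 = 2.5
height_2 = 3.5
pos_x_3 = 3
pos_y_3 = 8
pos_z_3 = 8
pos_x_4 = 3.5
pos_y_4 = 8
pos_z_4 = 3
height_4 = 4.5
pos_x_5 = 6.5
pos_y_5 = 3
pos_z_5 = 3
pos_x_6 = 1.5
pos_y_6 = 0.5
width_6 = 1.5
depth_6 = 3
height_6 = 1
pos_x_7 = 1.5
pos_y_7 = 6.5
pos_z_7 = 3
height_7 = 4.5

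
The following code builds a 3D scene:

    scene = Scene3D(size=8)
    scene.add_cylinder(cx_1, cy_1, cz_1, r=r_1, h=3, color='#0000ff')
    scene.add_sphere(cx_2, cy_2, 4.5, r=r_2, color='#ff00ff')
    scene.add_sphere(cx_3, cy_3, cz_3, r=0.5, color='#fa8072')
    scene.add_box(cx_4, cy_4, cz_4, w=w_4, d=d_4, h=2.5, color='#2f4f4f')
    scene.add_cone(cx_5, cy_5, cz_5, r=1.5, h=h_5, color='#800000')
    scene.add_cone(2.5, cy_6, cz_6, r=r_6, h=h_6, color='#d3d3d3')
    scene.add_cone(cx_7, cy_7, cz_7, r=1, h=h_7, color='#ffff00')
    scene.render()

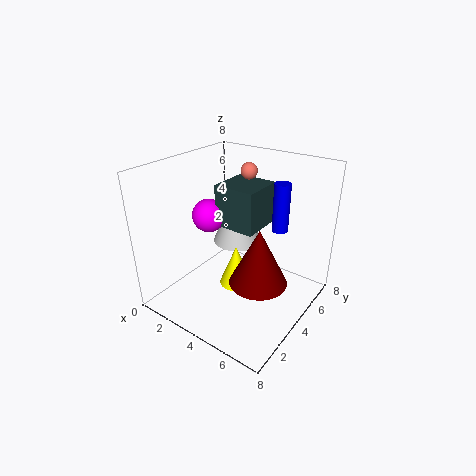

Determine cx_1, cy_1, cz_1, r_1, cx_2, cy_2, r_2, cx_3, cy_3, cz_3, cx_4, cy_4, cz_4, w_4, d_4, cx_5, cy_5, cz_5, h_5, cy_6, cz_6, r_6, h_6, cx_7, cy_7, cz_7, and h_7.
cx_1 = 5
cy_1 = 7
cz_1 = 3.5
r_1 = 0.5
cx_2 = 1.5
cy_2 = 4.5
r_2 = 1
cx_3 = 3
cy_3 = 6.5
cz_3 = 7
cx_4 = 2
cy_4 = 4.5
cz_4 = 4
w_4 = 2.5
d_4 = 2.5
cx_5 = 6
cy_5 = 3
cz_5 = 2.5
h_5 = 3
cy_6 = 6
cz_6 = 2.5
r_6 = 1.5
h_6 = 3.5
cx_7 = 3.5
cy_7 = 4.5
cz_7 = 0.5
h_7 = 2.5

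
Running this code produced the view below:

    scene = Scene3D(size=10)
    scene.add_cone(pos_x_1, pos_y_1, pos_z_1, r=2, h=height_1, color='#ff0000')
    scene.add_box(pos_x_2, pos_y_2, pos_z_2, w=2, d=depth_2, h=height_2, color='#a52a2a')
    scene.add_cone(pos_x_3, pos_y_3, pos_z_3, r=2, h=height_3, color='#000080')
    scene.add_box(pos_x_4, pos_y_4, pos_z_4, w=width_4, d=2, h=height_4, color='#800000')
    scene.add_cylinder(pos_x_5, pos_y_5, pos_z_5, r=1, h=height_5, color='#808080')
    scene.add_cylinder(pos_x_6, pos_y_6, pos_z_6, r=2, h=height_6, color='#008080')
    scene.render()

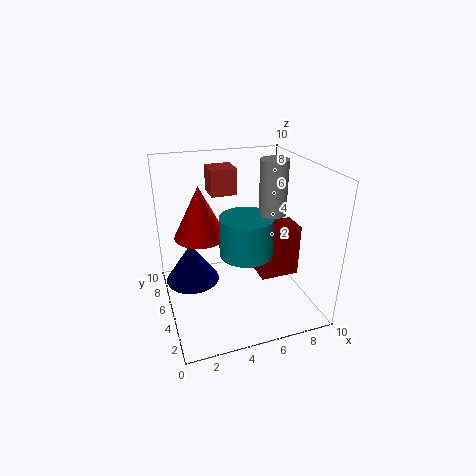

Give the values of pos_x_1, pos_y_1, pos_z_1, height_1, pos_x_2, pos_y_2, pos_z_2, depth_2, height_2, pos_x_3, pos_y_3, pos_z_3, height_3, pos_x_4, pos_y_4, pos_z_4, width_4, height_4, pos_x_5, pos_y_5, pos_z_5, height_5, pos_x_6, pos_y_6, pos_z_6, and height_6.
pos_x_1 = 3; pos_y_1 = 8; pos_z_1 = 4; height_1 = 4; pos_x_2 = 4; pos_y_2 = 8; pos_z_2 = 7; depth_2 = 2; height_2 = 2; pos_x_3 = 2; pos_y_3 = 7; pos_z_3 = 1; height_3 = 3; pos_x_4 = 7; pos_y_4 = 5; pos_z_4 = 1; width_4 = 3; height_4 = 4; pos_x_5 = 8; pos_y_5 = 6; pos_z_5 = 6; height_5 = 4; pos_x_6 = 6; pos_y_6 = 6; pos_z_6 = 3; height_6 = 3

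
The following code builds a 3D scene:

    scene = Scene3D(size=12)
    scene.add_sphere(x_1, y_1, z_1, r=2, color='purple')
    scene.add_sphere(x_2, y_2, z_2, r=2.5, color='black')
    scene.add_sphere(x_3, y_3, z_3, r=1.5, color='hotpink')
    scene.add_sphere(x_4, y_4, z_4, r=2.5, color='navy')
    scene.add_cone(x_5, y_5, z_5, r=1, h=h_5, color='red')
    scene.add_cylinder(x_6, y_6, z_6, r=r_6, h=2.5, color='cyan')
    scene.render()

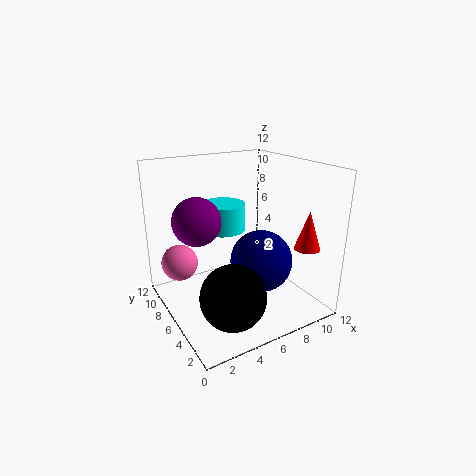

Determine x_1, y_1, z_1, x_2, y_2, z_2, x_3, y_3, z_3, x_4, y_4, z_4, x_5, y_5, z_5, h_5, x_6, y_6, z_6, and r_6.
x_1 = 3
y_1 = 7.5
z_1 = 7.5
x_2 = 3.5
y_2 = 2.5
z_2 = 3
x_3 = 1.5
y_3 = 8
z_3 = 4
x_4 = 7
y_4 = 4
z_4 = 4.5
x_5 = 9.5
y_5 = 1.5
z_5 = 6
h_5 = 3
x_6 = 6.5
y_6 = 9.5
z_6 = 5.5
r_6 = 2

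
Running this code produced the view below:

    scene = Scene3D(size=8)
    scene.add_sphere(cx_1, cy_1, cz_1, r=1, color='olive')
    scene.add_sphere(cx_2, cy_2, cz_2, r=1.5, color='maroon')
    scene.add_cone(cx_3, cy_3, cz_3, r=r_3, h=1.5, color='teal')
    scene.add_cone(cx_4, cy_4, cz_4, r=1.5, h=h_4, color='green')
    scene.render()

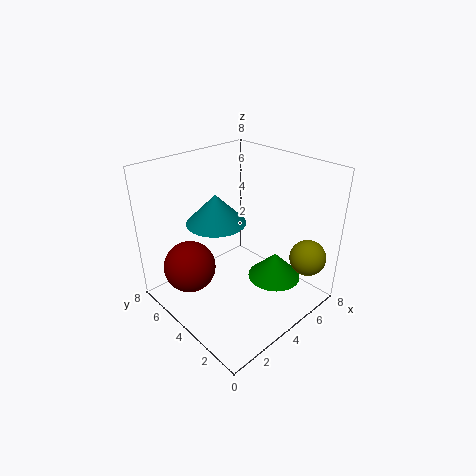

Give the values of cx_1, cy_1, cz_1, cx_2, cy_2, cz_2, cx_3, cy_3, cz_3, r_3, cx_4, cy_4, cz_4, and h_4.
cx_1 = 6.5; cy_1 = 1; cz_1 = 3; cx_2 = 2; cy_2 = 6; cz_2 = 2; cx_3 = 2.5; cy_3 = 4; cz_3 = 5.5; r_3 = 1.5; cx_4 = 5.5; cy_4 = 2.5; cz_4 = 1.5; h_4 = 1.5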